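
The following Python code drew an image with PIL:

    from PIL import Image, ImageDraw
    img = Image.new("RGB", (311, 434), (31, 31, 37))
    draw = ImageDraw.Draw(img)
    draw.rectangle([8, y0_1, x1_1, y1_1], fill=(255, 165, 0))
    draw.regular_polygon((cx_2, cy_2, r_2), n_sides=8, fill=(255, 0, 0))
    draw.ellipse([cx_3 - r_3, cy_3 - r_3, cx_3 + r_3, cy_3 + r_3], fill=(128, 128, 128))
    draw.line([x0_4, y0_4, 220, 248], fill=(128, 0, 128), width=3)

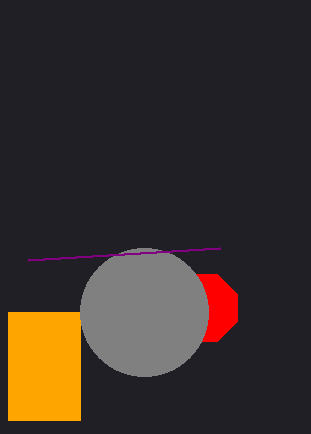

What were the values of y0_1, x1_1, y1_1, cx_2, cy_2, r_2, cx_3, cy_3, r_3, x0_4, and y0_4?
y0_1 = 312, x1_1 = 80, y1_1 = 420, cx_2 = 204, cy_2 = 308, r_2 = 36, cx_3 = 144, cy_3 = 312, r_3 = 64, x0_4 = 28, y0_4 = 260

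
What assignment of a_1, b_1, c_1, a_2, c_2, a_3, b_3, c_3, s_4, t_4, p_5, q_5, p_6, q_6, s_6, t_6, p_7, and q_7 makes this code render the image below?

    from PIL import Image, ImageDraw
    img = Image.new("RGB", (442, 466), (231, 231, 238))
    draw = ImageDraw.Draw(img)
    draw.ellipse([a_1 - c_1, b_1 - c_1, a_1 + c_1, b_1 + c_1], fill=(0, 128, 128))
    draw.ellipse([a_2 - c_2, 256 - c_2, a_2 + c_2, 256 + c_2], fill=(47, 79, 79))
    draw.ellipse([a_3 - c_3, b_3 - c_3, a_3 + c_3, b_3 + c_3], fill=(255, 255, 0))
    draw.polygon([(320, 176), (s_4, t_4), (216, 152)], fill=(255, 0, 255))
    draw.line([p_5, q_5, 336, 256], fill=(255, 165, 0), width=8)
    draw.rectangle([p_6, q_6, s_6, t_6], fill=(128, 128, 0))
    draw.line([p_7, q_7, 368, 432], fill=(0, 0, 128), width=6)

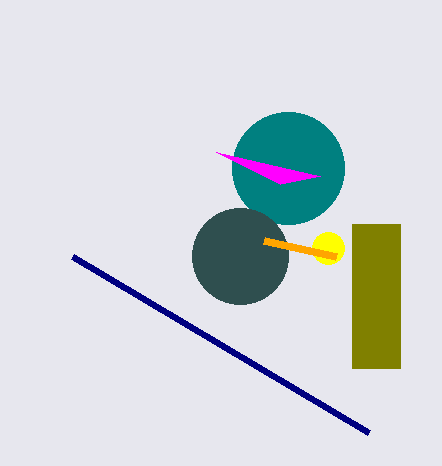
a_1 = 288; b_1 = 168; c_1 = 56; a_2 = 240; c_2 = 48; a_3 = 328; b_3 = 248; c_3 = 16; s_4 = 280; t_4 = 184; p_5 = 264; q_5 = 240; p_6 = 352; q_6 = 224; s_6 = 400; t_6 = 368; p_7 = 72; q_7 = 256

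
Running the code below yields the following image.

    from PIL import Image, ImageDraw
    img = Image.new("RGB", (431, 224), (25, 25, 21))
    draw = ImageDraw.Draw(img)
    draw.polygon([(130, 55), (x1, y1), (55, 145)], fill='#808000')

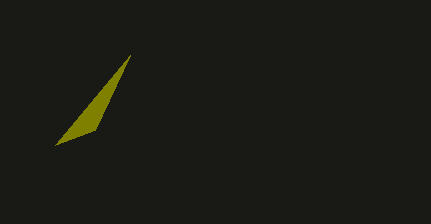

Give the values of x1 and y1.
x1 = 95
y1 = 130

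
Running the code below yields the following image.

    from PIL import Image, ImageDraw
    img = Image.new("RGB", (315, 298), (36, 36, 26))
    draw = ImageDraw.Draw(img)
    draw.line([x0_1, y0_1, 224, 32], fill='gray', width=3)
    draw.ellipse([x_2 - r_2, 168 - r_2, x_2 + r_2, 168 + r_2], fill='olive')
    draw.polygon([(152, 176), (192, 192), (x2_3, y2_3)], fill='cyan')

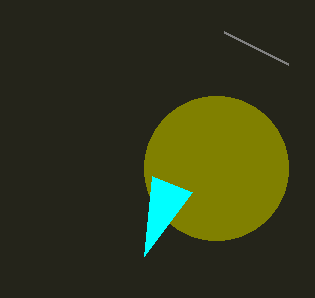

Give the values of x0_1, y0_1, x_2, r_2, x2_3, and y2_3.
x0_1 = 288; y0_1 = 64; x_2 = 216; r_2 = 72; x2_3 = 144; y2_3 = 256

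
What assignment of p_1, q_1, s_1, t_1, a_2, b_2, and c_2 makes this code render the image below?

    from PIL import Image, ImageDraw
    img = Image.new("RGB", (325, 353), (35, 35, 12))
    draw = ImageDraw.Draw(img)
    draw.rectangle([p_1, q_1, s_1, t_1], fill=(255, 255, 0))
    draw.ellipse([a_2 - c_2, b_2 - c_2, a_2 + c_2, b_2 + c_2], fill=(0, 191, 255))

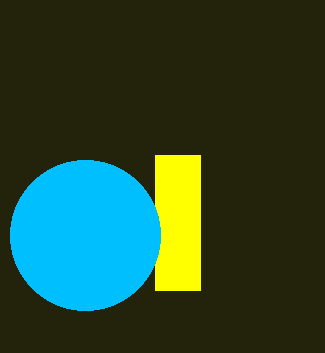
p_1 = 155; q_1 = 155; s_1 = 200; t_1 = 290; a_2 = 85; b_2 = 235; c_2 = 75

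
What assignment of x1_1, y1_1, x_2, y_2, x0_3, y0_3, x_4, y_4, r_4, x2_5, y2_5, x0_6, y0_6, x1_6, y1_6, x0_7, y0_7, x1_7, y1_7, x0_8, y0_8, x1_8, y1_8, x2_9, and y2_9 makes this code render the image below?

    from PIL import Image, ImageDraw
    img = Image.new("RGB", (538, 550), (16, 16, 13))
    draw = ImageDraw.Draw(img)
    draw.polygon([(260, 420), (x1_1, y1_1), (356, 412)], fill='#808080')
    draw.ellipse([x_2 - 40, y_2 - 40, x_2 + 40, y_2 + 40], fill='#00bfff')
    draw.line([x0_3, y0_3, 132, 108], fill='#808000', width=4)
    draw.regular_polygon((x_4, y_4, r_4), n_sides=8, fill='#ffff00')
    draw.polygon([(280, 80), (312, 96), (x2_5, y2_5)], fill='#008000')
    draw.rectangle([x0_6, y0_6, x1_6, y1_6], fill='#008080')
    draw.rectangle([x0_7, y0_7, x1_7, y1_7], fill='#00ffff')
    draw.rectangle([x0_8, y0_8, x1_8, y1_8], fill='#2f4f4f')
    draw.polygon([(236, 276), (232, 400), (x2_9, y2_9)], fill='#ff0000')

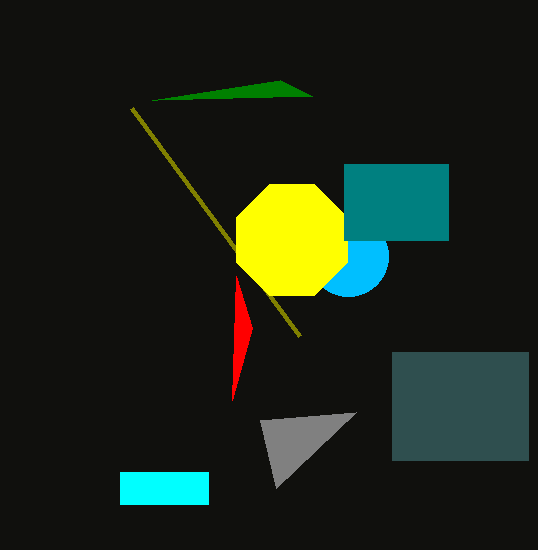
x1_1 = 276
y1_1 = 488
x_2 = 348
y_2 = 256
x0_3 = 300
y0_3 = 336
x_4 = 292
y_4 = 240
r_4 = 60
x2_5 = 152
y2_5 = 100
x0_6 = 344
y0_6 = 164
x1_6 = 448
y1_6 = 240
x0_7 = 120
y0_7 = 472
x1_7 = 208
y1_7 = 504
x0_8 = 392
y0_8 = 352
x1_8 = 528
y1_8 = 460
x2_9 = 252
y2_9 = 328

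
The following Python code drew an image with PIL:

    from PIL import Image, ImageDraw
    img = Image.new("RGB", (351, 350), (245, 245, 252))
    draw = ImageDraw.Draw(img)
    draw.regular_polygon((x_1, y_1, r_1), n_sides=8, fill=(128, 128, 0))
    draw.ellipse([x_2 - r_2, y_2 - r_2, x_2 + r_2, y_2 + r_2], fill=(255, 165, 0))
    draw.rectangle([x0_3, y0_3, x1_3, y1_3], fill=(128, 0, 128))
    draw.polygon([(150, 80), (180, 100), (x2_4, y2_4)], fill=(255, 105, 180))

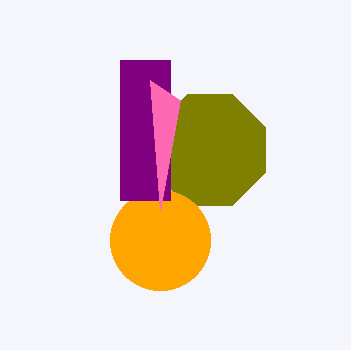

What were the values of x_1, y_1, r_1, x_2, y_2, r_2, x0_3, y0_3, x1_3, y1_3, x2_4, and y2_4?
x_1 = 210; y_1 = 150; r_1 = 60; x_2 = 160; y_2 = 240; r_2 = 50; x0_3 = 120; y0_3 = 60; x1_3 = 170; y1_3 = 200; x2_4 = 160; y2_4 = 210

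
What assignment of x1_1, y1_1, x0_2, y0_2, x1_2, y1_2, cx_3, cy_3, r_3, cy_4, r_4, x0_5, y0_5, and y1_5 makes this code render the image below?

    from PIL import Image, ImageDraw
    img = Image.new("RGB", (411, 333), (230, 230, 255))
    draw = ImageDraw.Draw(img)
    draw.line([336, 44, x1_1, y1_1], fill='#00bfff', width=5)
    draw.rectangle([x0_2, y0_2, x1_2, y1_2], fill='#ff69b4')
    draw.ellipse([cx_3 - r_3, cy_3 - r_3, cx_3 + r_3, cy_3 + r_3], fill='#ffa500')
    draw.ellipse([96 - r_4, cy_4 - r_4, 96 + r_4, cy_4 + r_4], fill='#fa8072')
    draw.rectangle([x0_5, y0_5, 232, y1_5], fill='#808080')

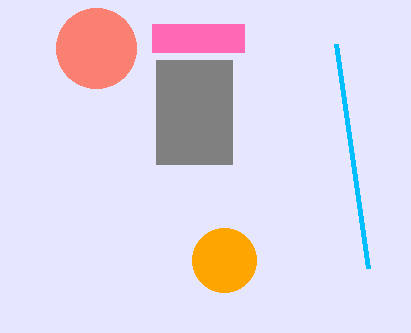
x1_1 = 368, y1_1 = 268, x0_2 = 152, y0_2 = 24, x1_2 = 244, y1_2 = 52, cx_3 = 224, cy_3 = 260, r_3 = 32, cy_4 = 48, r_4 = 40, x0_5 = 156, y0_5 = 60, y1_5 = 164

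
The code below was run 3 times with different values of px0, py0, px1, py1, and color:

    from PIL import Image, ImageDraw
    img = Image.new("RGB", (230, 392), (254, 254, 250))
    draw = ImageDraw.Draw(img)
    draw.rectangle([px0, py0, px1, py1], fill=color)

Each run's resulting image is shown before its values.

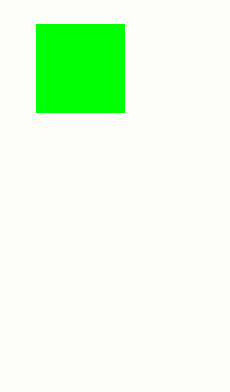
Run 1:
px0 = 36, py0 = 24, px1 = 124, py1 = 112, color = 'lime'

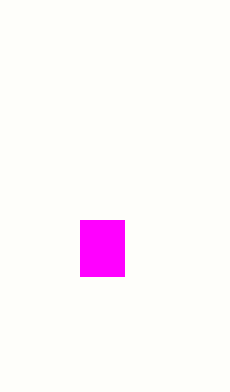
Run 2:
px0 = 80; py0 = 220; px1 = 124; py1 = 276; color = 'magenta'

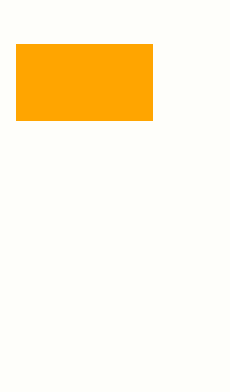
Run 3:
px0 = 16, py0 = 44, px1 = 152, py1 = 120, color = 'orange'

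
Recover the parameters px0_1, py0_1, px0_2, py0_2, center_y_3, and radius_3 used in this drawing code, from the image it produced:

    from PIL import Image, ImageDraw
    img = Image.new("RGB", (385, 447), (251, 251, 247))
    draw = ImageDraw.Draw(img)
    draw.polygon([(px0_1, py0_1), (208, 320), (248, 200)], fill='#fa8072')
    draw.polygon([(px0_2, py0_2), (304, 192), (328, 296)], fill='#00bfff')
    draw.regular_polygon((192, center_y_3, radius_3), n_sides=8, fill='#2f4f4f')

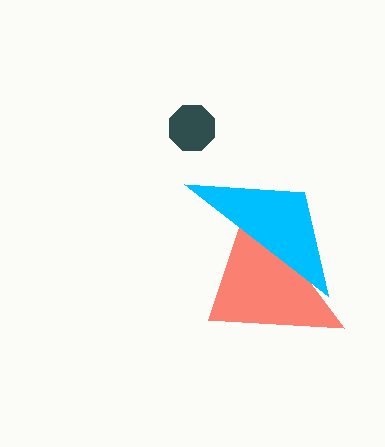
px0_1 = 344
py0_1 = 328
px0_2 = 184
py0_2 = 184
center_y_3 = 128
radius_3 = 24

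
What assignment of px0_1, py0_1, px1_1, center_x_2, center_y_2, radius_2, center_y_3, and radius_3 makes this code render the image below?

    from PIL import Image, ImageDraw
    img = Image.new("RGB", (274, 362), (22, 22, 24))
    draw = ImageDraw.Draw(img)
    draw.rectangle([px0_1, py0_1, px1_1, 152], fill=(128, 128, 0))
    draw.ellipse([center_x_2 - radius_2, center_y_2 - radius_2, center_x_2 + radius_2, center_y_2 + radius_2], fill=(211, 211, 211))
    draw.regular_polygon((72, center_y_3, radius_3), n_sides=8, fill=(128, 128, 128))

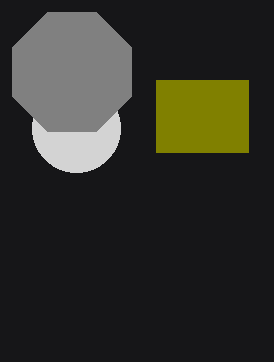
px0_1 = 156, py0_1 = 80, px1_1 = 248, center_x_2 = 76, center_y_2 = 128, radius_2 = 44, center_y_3 = 72, radius_3 = 64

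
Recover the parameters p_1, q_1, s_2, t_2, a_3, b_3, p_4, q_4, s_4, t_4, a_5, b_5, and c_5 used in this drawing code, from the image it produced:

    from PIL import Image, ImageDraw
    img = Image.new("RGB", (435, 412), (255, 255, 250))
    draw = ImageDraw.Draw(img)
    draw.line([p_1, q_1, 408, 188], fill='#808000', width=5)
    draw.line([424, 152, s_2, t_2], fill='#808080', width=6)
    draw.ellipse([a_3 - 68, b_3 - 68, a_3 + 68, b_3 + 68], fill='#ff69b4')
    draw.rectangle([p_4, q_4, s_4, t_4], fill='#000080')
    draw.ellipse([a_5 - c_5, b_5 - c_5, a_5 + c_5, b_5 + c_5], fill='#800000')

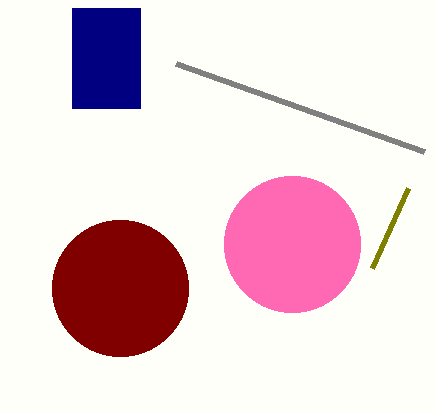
p_1 = 372
q_1 = 268
s_2 = 176
t_2 = 64
a_3 = 292
b_3 = 244
p_4 = 72
q_4 = 8
s_4 = 140
t_4 = 108
a_5 = 120
b_5 = 288
c_5 = 68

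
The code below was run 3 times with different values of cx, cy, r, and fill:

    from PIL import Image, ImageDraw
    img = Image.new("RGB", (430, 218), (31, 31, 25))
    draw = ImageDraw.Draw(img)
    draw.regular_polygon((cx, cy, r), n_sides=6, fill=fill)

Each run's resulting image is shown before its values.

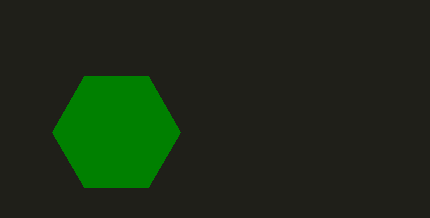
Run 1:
cx = 116
cy = 132
r = 64
fill = 'green'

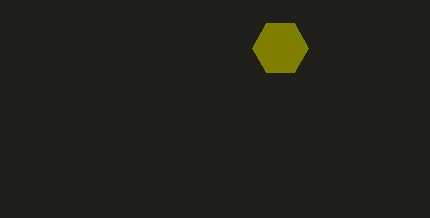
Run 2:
cx = 280; cy = 48; r = 28; fill = 'olive'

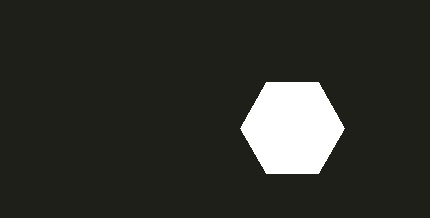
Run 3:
cx = 292
cy = 128
r = 52
fill = 'white'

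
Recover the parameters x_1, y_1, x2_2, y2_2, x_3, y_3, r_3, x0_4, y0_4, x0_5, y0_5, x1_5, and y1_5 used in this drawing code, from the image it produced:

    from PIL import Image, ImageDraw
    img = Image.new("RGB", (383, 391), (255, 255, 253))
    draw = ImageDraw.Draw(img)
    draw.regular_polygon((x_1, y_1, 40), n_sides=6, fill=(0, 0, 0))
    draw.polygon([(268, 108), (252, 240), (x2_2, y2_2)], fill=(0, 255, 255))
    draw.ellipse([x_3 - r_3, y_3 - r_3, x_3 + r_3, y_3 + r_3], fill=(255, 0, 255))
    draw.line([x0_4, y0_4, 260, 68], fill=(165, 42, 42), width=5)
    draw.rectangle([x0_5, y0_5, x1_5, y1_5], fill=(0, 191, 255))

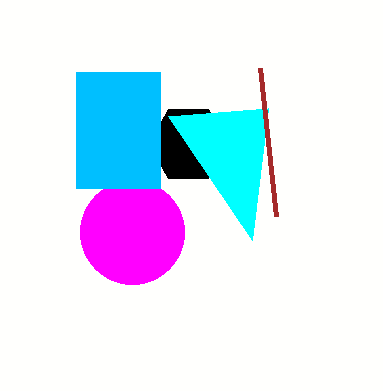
x_1 = 188; y_1 = 144; x2_2 = 168; y2_2 = 116; x_3 = 132; y_3 = 232; r_3 = 52; x0_4 = 276; y0_4 = 216; x0_5 = 76; y0_5 = 72; x1_5 = 160; y1_5 = 188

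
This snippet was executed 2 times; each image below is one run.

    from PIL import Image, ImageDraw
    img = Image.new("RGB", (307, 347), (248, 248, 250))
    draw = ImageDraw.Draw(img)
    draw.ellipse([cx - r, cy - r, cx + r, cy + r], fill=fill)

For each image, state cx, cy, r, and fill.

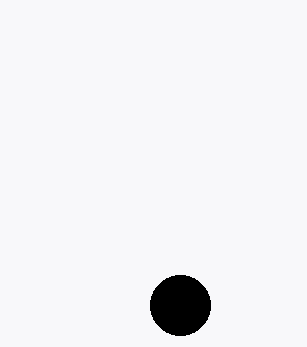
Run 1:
cx = 180, cy = 305, r = 30, fill = 'black'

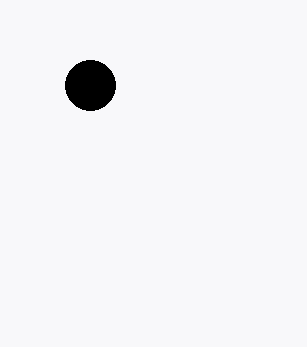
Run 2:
cx = 90, cy = 85, r = 25, fill = 'black'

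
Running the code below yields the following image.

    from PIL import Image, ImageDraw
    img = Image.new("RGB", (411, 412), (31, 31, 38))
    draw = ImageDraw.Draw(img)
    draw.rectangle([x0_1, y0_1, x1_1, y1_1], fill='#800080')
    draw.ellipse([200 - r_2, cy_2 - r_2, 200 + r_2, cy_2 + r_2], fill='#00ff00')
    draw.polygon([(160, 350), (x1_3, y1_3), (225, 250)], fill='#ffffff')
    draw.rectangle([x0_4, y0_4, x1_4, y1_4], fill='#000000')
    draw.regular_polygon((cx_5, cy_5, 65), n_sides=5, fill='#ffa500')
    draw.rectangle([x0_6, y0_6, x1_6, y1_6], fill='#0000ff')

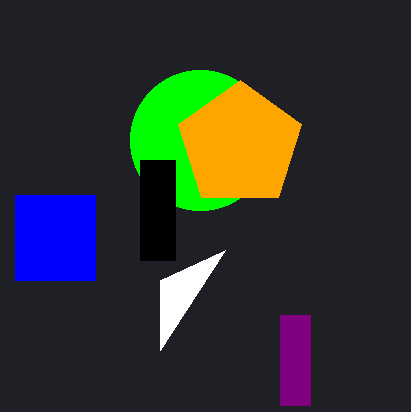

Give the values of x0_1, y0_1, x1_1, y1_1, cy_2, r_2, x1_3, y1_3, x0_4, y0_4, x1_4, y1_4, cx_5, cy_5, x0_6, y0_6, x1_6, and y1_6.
x0_1 = 280; y0_1 = 315; x1_1 = 310; y1_1 = 405; cy_2 = 140; r_2 = 70; x1_3 = 160; y1_3 = 280; x0_4 = 140; y0_4 = 160; x1_4 = 175; y1_4 = 260; cx_5 = 240; cy_5 = 145; x0_6 = 15; y0_6 = 195; x1_6 = 95; y1_6 = 280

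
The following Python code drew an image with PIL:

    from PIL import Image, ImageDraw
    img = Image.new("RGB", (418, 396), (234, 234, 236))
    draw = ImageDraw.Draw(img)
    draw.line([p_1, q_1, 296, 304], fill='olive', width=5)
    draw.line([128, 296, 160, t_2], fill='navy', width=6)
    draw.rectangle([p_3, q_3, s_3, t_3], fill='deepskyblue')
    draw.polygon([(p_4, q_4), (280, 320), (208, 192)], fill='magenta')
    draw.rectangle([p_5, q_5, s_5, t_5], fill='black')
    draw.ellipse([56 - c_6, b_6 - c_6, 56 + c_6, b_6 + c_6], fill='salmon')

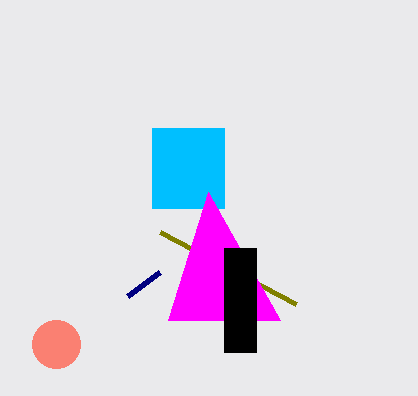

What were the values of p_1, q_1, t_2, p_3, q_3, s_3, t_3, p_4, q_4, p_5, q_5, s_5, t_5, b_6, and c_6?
p_1 = 160; q_1 = 232; t_2 = 272; p_3 = 152; q_3 = 128; s_3 = 224; t_3 = 208; p_4 = 168; q_4 = 320; p_5 = 224; q_5 = 248; s_5 = 256; t_5 = 352; b_6 = 344; c_6 = 24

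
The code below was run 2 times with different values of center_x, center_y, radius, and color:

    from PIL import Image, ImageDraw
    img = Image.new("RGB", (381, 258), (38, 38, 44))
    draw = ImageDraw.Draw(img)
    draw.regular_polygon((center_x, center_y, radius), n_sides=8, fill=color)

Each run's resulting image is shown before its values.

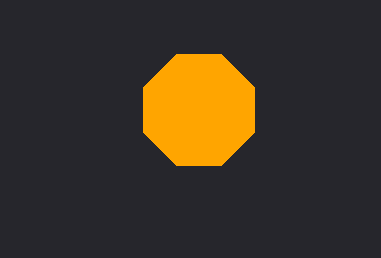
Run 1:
center_x = 199
center_y = 110
radius = 60
color = 'orange'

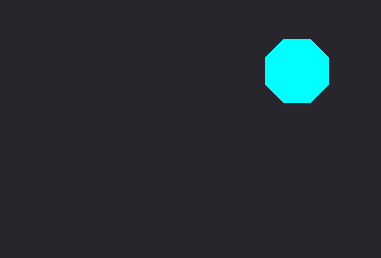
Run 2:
center_x = 297; center_y = 71; radius = 34; color = 'cyan'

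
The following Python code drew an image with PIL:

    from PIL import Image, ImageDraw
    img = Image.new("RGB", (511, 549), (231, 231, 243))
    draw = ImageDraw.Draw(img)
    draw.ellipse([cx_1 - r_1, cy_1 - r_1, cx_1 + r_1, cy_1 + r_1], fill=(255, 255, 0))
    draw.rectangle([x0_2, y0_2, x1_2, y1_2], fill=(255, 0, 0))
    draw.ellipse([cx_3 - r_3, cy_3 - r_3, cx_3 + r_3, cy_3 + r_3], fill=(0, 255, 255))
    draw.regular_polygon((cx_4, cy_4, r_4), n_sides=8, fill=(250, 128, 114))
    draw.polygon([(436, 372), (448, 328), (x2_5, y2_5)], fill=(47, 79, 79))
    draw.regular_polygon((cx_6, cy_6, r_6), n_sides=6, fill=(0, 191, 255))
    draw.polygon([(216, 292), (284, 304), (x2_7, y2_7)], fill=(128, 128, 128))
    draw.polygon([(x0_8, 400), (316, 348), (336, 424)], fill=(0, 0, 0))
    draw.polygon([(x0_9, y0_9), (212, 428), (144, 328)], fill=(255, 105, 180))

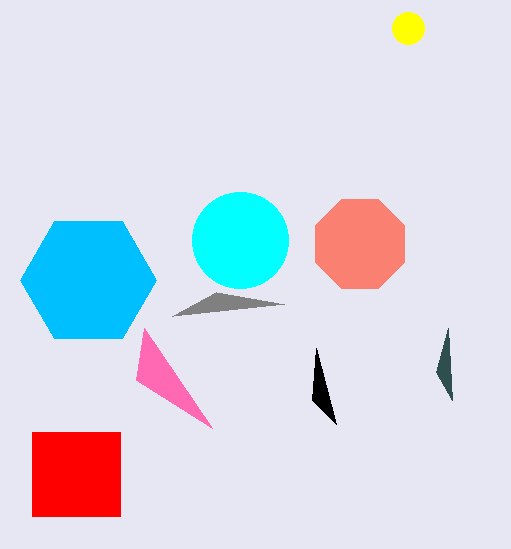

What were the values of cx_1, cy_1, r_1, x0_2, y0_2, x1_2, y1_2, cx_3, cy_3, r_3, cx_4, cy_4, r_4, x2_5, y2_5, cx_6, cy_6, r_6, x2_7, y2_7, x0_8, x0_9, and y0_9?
cx_1 = 408
cy_1 = 28
r_1 = 16
x0_2 = 32
y0_2 = 432
x1_2 = 120
y1_2 = 516
cx_3 = 240
cy_3 = 240
r_3 = 48
cx_4 = 360
cy_4 = 244
r_4 = 48
x2_5 = 452
y2_5 = 400
cx_6 = 88
cy_6 = 280
r_6 = 68
x2_7 = 172
y2_7 = 316
x0_8 = 312
x0_9 = 136
y0_9 = 380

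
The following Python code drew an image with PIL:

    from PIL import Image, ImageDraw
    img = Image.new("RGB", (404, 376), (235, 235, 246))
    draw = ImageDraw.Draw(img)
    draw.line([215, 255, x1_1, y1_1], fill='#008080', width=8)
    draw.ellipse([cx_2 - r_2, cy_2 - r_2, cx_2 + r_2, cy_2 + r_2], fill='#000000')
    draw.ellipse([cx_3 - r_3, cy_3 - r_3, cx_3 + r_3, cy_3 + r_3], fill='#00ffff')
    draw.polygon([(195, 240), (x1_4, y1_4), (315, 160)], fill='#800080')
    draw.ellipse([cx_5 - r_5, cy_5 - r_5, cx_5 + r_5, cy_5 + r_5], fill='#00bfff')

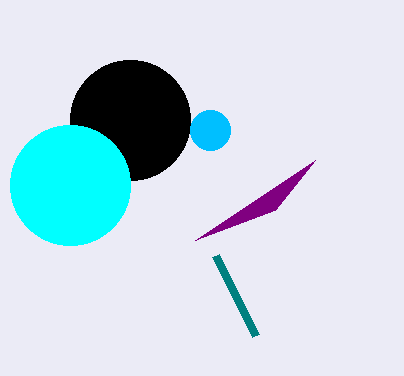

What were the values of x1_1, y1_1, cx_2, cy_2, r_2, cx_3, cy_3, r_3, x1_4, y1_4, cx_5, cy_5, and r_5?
x1_1 = 255
y1_1 = 335
cx_2 = 130
cy_2 = 120
r_2 = 60
cx_3 = 70
cy_3 = 185
r_3 = 60
x1_4 = 275
y1_4 = 210
cx_5 = 210
cy_5 = 130
r_5 = 20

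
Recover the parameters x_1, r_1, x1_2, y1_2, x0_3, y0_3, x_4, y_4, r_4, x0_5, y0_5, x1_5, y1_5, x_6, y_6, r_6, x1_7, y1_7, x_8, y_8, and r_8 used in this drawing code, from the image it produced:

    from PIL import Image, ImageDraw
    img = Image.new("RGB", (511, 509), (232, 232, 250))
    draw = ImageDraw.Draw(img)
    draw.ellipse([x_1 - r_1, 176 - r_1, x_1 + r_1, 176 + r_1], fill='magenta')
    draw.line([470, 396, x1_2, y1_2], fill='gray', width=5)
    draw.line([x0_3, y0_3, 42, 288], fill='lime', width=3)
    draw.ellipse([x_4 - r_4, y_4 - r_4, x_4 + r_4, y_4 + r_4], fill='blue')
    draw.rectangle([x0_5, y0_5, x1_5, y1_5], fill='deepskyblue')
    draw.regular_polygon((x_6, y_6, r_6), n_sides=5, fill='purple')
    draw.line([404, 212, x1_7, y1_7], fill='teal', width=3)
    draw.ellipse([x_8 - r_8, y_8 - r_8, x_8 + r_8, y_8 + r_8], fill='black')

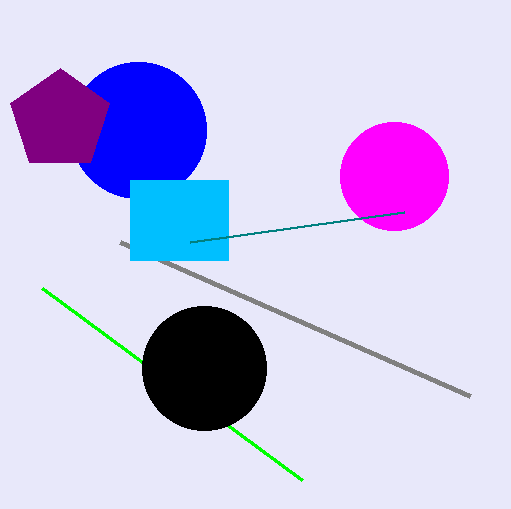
x_1 = 394; r_1 = 54; x1_2 = 120; y1_2 = 242; x0_3 = 302; y0_3 = 480; x_4 = 138; y_4 = 130; r_4 = 68; x0_5 = 130; y0_5 = 180; x1_5 = 228; y1_5 = 260; x_6 = 60; y_6 = 120; r_6 = 52; x1_7 = 190; y1_7 = 242; x_8 = 204; y_8 = 368; r_8 = 62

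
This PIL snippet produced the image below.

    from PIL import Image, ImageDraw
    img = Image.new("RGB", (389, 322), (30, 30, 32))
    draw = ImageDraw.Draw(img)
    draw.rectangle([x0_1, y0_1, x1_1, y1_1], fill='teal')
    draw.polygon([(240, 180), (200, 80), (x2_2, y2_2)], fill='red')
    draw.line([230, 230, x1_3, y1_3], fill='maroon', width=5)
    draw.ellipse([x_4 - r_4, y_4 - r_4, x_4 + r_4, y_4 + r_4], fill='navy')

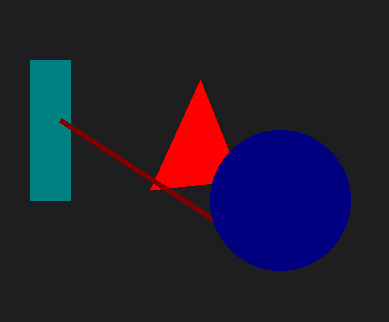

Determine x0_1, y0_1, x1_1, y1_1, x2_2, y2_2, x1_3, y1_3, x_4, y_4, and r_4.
x0_1 = 30
y0_1 = 60
x1_1 = 70
y1_1 = 200
x2_2 = 150
y2_2 = 190
x1_3 = 60
y1_3 = 120
x_4 = 280
y_4 = 200
r_4 = 70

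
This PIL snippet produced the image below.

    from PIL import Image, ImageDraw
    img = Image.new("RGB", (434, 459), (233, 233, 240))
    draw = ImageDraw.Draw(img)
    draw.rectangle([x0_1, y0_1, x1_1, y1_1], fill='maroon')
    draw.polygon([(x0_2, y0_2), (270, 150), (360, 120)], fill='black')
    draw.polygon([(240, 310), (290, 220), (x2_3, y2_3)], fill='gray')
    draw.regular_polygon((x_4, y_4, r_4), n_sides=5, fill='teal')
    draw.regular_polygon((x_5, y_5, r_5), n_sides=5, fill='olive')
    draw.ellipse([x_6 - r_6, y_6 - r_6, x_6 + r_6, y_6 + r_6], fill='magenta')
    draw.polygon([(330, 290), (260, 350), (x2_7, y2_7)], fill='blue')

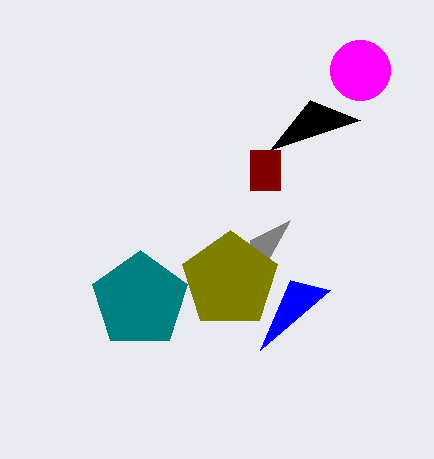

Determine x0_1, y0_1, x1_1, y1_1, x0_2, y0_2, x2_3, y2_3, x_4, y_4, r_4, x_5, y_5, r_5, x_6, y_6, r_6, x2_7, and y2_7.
x0_1 = 250
y0_1 = 150
x1_1 = 280
y1_1 = 190
x0_2 = 310
y0_2 = 100
x2_3 = 250
y2_3 = 240
x_4 = 140
y_4 = 300
r_4 = 50
x_5 = 230
y_5 = 280
r_5 = 50
x_6 = 360
y_6 = 70
r_6 = 30
x2_7 = 290
y2_7 = 280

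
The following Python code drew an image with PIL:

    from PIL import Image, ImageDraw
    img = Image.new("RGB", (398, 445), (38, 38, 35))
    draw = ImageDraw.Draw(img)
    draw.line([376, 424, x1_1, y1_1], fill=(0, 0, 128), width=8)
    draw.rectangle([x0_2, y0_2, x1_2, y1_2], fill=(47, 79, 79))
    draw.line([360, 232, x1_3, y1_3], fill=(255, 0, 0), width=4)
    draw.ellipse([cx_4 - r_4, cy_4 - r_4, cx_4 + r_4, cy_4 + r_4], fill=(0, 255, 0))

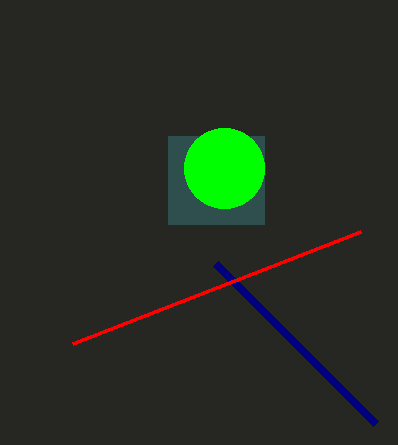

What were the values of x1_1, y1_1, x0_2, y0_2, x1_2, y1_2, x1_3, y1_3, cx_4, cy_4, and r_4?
x1_1 = 216, y1_1 = 264, x0_2 = 168, y0_2 = 136, x1_2 = 264, y1_2 = 224, x1_3 = 72, y1_3 = 344, cx_4 = 224, cy_4 = 168, r_4 = 40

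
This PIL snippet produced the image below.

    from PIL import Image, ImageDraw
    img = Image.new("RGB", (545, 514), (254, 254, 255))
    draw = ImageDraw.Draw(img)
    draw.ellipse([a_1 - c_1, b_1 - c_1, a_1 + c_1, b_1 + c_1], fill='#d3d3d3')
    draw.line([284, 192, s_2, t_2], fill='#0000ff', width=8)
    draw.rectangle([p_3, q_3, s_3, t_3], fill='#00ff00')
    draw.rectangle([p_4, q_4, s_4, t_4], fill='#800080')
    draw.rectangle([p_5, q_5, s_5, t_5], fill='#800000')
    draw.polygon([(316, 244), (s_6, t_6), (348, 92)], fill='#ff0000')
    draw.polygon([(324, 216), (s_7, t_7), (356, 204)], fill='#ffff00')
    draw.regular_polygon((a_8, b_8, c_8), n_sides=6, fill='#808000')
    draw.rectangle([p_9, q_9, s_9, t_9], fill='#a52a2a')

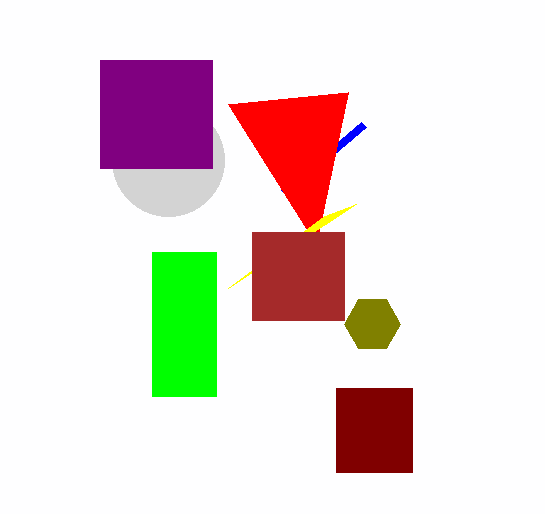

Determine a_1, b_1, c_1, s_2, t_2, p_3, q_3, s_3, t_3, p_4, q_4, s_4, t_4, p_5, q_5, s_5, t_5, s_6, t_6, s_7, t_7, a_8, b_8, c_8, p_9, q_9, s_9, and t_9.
a_1 = 168, b_1 = 160, c_1 = 56, s_2 = 364, t_2 = 124, p_3 = 152, q_3 = 252, s_3 = 216, t_3 = 396, p_4 = 100, q_4 = 60, s_4 = 212, t_4 = 168, p_5 = 336, q_5 = 388, s_5 = 412, t_5 = 472, s_6 = 228, t_6 = 104, s_7 = 228, t_7 = 288, a_8 = 372, b_8 = 324, c_8 = 28, p_9 = 252, q_9 = 232, s_9 = 344, t_9 = 320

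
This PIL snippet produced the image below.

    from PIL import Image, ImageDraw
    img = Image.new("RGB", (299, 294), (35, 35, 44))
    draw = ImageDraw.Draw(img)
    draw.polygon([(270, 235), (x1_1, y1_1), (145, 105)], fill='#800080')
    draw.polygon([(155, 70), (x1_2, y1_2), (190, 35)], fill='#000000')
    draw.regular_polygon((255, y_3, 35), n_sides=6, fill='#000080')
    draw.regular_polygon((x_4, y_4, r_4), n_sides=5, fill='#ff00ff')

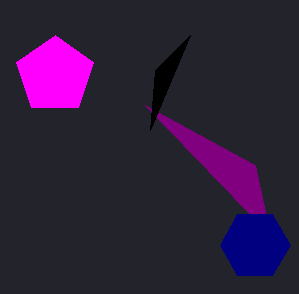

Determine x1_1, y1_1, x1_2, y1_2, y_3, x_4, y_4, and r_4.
x1_1 = 255, y1_1 = 165, x1_2 = 150, y1_2 = 130, y_3 = 245, x_4 = 55, y_4 = 75, r_4 = 40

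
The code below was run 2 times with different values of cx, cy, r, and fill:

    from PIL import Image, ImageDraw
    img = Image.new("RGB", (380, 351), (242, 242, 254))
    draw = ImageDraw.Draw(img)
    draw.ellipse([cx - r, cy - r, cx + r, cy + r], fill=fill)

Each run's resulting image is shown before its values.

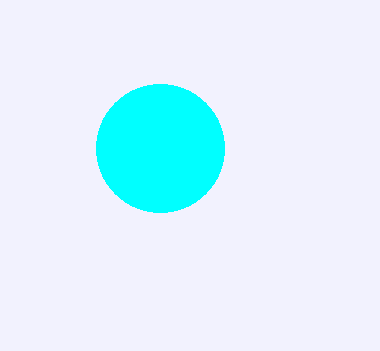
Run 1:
cx = 160
cy = 148
r = 64
fill = 'cyan'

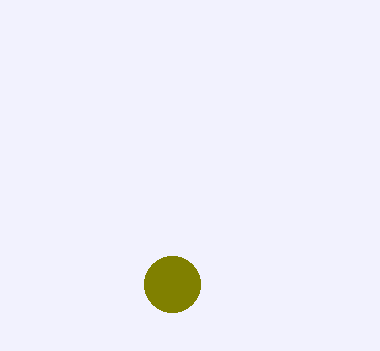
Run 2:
cx = 172; cy = 284; r = 28; fill = 'olive'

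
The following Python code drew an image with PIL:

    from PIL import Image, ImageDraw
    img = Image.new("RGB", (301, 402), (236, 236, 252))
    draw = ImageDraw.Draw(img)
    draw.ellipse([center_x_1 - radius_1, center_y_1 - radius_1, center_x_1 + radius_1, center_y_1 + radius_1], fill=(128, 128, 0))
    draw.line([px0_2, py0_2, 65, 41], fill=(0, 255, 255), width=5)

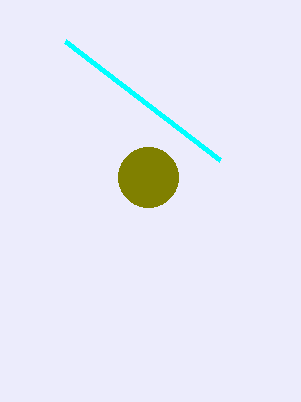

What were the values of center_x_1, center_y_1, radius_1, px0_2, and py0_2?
center_x_1 = 148, center_y_1 = 177, radius_1 = 30, px0_2 = 220, py0_2 = 160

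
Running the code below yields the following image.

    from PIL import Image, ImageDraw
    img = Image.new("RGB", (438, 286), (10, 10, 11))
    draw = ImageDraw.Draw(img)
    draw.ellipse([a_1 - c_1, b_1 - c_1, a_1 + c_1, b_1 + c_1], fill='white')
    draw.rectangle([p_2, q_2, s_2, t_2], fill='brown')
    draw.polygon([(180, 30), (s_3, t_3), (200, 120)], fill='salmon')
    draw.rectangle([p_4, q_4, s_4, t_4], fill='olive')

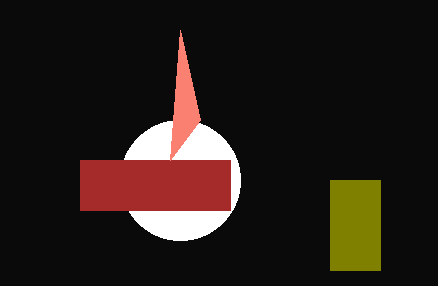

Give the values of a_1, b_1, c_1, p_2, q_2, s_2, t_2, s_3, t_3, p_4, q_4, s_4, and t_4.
a_1 = 180, b_1 = 180, c_1 = 60, p_2 = 80, q_2 = 160, s_2 = 230, t_2 = 210, s_3 = 170, t_3 = 160, p_4 = 330, q_4 = 180, s_4 = 380, t_4 = 270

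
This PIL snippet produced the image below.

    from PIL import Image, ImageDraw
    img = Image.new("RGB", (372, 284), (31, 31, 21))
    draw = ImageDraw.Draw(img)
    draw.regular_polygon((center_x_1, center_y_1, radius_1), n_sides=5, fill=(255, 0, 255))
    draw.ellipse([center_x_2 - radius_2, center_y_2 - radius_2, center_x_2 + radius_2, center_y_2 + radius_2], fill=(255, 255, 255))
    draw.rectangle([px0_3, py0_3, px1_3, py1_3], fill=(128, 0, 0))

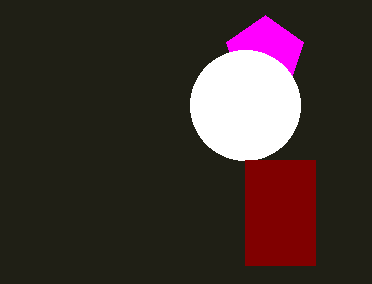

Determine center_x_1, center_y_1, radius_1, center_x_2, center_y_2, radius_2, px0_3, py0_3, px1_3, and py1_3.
center_x_1 = 265, center_y_1 = 55, radius_1 = 40, center_x_2 = 245, center_y_2 = 105, radius_2 = 55, px0_3 = 245, py0_3 = 160, px1_3 = 315, py1_3 = 265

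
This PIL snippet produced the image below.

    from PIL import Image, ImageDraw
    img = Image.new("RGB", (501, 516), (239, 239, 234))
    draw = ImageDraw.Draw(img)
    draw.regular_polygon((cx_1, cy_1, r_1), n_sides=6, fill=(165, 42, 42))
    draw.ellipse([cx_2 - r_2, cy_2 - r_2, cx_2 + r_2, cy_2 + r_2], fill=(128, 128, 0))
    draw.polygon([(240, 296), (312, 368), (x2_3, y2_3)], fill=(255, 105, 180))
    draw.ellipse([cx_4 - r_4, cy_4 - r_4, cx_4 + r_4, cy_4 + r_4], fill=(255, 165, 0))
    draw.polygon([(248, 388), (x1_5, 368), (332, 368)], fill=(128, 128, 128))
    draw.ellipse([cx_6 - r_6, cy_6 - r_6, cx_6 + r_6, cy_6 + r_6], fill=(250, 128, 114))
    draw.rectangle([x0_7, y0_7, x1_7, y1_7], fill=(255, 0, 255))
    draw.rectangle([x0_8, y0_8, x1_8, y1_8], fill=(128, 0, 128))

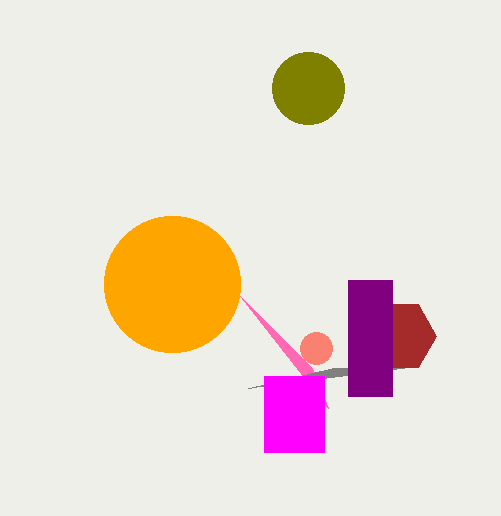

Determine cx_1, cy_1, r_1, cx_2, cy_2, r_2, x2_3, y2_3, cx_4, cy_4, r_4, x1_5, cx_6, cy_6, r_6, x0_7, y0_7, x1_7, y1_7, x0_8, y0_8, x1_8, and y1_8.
cx_1 = 400
cy_1 = 336
r_1 = 36
cx_2 = 308
cy_2 = 88
r_2 = 36
x2_3 = 328
y2_3 = 408
cx_4 = 172
cy_4 = 284
r_4 = 68
x1_5 = 404
cx_6 = 316
cy_6 = 348
r_6 = 16
x0_7 = 264
y0_7 = 376
x1_7 = 324
y1_7 = 452
x0_8 = 348
y0_8 = 280
x1_8 = 392
y1_8 = 396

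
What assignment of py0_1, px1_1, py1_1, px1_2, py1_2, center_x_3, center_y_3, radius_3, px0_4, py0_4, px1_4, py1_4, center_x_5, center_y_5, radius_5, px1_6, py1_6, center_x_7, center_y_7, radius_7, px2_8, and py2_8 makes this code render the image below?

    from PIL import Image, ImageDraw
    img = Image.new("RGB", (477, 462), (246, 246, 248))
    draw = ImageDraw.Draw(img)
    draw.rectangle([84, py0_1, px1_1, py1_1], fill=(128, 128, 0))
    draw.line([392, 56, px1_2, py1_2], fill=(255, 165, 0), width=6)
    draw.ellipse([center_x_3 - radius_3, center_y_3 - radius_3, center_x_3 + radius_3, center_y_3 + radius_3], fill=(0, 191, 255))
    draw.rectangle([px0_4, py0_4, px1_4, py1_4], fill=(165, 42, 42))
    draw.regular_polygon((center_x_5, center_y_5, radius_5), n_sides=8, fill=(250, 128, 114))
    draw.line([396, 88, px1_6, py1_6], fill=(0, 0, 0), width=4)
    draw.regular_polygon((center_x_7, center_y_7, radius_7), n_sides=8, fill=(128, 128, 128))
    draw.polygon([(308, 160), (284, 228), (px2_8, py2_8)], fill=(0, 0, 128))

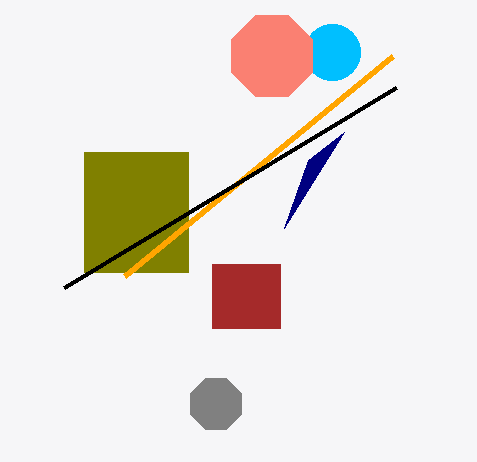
py0_1 = 152
px1_1 = 188
py1_1 = 272
px1_2 = 124
py1_2 = 276
center_x_3 = 332
center_y_3 = 52
radius_3 = 28
px0_4 = 212
py0_4 = 264
px1_4 = 280
py1_4 = 328
center_x_5 = 272
center_y_5 = 56
radius_5 = 44
px1_6 = 64
py1_6 = 288
center_x_7 = 216
center_y_7 = 404
radius_7 = 28
px2_8 = 344
py2_8 = 132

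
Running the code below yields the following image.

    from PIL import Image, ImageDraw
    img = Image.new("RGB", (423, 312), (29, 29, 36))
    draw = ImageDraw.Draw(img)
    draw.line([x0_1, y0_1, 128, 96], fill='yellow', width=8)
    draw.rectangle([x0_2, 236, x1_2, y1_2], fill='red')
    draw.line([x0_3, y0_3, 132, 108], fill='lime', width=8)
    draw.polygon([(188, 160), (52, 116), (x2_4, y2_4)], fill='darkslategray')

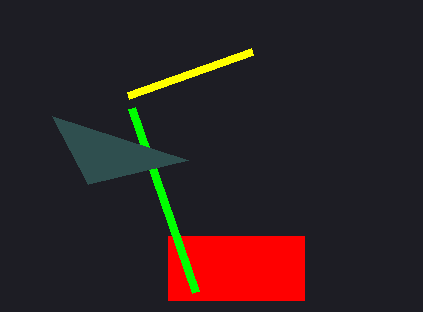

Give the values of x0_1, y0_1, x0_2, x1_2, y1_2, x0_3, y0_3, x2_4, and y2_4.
x0_1 = 252, y0_1 = 52, x0_2 = 168, x1_2 = 304, y1_2 = 300, x0_3 = 196, y0_3 = 292, x2_4 = 88, y2_4 = 184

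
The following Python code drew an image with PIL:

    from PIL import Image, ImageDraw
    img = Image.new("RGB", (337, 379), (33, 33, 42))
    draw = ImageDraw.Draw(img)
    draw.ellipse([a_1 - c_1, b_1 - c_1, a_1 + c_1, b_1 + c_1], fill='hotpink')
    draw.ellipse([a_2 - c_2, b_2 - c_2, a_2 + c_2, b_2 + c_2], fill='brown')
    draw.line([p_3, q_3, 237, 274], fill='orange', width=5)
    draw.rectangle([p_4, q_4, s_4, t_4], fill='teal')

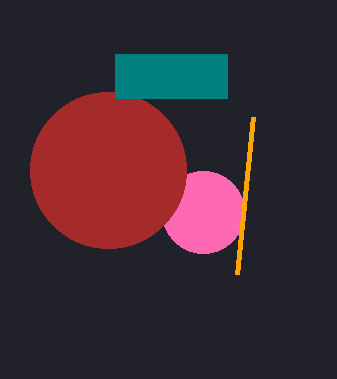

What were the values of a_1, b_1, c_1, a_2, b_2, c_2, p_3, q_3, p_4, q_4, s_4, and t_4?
a_1 = 203
b_1 = 212
c_1 = 41
a_2 = 108
b_2 = 170
c_2 = 78
p_3 = 253
q_3 = 117
p_4 = 115
q_4 = 54
s_4 = 227
t_4 = 98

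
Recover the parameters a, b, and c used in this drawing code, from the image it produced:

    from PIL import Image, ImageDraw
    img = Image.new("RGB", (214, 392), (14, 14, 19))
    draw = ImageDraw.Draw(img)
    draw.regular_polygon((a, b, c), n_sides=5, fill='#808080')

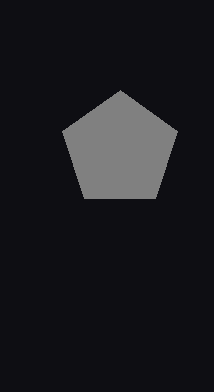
a = 120; b = 150; c = 60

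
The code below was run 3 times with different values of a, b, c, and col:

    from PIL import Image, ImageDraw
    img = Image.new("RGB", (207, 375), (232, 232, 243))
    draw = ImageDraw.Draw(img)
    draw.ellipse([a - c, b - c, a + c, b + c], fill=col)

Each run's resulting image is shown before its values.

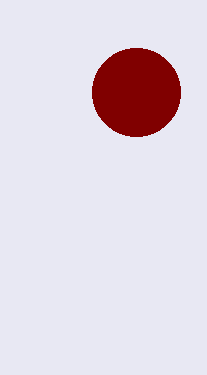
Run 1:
a = 136, b = 92, c = 44, col = 'maroon'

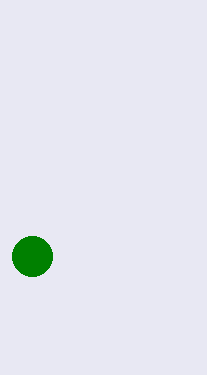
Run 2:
a = 32
b = 256
c = 20
col = 'green'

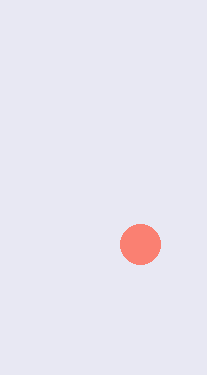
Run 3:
a = 140
b = 244
c = 20
col = 'salmon'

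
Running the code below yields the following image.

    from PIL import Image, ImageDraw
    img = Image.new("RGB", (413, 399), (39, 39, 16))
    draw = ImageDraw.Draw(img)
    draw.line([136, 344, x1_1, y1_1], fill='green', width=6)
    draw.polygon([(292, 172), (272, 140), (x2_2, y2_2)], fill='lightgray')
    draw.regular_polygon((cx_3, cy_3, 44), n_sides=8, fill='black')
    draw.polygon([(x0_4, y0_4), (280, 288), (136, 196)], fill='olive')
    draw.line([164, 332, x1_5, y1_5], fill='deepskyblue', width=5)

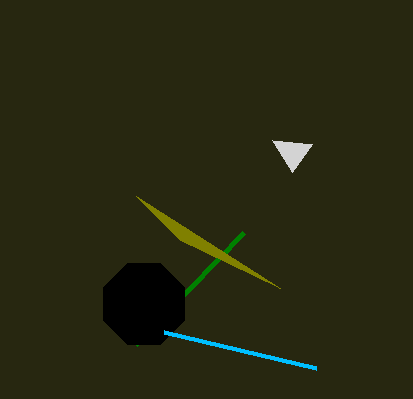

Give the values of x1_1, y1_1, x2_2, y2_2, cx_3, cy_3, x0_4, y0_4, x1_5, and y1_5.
x1_1 = 244, y1_1 = 232, x2_2 = 312, y2_2 = 144, cx_3 = 144, cy_3 = 304, x0_4 = 180, y0_4 = 240, x1_5 = 316, y1_5 = 368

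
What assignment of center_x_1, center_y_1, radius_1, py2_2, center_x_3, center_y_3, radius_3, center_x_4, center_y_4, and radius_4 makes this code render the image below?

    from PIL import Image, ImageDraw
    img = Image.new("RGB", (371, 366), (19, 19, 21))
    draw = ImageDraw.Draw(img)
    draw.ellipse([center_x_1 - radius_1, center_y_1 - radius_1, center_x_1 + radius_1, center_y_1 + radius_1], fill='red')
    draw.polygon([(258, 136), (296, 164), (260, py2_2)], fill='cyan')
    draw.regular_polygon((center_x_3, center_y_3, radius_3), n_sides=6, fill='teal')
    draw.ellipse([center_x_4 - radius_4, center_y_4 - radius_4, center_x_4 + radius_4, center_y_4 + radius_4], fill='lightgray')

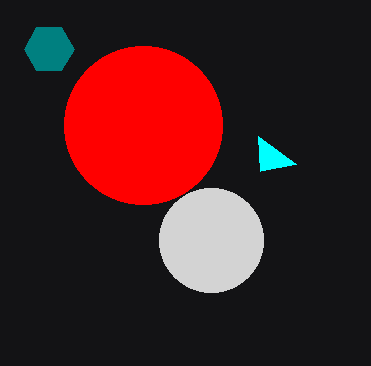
center_x_1 = 143
center_y_1 = 125
radius_1 = 79
py2_2 = 171
center_x_3 = 49
center_y_3 = 49
radius_3 = 25
center_x_4 = 211
center_y_4 = 240
radius_4 = 52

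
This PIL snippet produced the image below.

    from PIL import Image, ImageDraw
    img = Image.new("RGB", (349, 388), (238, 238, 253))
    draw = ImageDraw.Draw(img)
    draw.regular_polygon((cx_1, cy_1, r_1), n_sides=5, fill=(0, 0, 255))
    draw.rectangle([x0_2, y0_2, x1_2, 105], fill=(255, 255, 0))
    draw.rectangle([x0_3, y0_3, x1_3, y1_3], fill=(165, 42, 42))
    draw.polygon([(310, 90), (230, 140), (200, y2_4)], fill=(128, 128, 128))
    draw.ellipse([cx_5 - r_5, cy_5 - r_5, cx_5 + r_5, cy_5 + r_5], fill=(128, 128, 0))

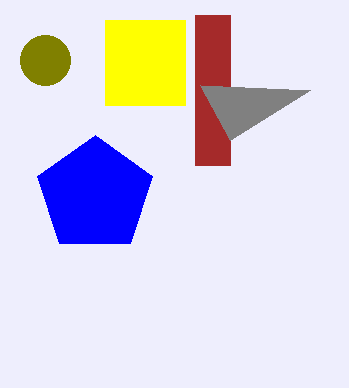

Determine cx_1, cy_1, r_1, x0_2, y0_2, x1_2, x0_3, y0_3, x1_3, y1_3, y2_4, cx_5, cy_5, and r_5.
cx_1 = 95, cy_1 = 195, r_1 = 60, x0_2 = 105, y0_2 = 20, x1_2 = 185, x0_3 = 195, y0_3 = 15, x1_3 = 230, y1_3 = 165, y2_4 = 85, cx_5 = 45, cy_5 = 60, r_5 = 25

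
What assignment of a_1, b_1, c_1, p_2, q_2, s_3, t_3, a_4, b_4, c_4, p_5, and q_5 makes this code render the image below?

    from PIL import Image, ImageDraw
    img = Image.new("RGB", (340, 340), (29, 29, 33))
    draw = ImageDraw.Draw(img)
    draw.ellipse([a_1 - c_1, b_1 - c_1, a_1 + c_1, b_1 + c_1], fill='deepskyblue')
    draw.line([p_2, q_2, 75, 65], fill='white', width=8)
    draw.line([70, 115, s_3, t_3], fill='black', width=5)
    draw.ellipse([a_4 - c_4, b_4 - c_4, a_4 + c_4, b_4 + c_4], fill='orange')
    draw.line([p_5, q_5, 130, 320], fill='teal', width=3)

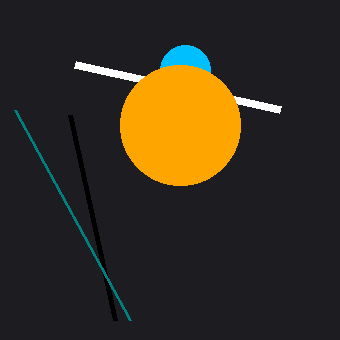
a_1 = 185; b_1 = 70; c_1 = 25; p_2 = 280; q_2 = 110; s_3 = 115; t_3 = 320; a_4 = 180; b_4 = 125; c_4 = 60; p_5 = 15; q_5 = 110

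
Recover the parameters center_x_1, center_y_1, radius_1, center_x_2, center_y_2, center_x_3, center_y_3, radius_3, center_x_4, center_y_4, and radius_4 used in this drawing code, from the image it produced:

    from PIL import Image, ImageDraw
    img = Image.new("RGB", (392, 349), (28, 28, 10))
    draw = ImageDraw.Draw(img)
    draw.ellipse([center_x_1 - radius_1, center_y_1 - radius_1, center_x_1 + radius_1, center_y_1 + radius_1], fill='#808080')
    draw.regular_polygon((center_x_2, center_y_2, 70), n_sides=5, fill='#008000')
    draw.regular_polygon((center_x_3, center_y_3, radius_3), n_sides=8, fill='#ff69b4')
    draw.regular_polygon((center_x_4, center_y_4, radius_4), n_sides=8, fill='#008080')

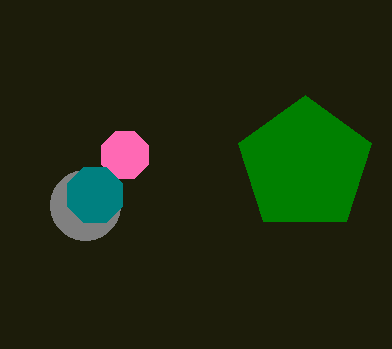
center_x_1 = 85, center_y_1 = 205, radius_1 = 35, center_x_2 = 305, center_y_2 = 165, center_x_3 = 125, center_y_3 = 155, radius_3 = 25, center_x_4 = 95, center_y_4 = 195, radius_4 = 30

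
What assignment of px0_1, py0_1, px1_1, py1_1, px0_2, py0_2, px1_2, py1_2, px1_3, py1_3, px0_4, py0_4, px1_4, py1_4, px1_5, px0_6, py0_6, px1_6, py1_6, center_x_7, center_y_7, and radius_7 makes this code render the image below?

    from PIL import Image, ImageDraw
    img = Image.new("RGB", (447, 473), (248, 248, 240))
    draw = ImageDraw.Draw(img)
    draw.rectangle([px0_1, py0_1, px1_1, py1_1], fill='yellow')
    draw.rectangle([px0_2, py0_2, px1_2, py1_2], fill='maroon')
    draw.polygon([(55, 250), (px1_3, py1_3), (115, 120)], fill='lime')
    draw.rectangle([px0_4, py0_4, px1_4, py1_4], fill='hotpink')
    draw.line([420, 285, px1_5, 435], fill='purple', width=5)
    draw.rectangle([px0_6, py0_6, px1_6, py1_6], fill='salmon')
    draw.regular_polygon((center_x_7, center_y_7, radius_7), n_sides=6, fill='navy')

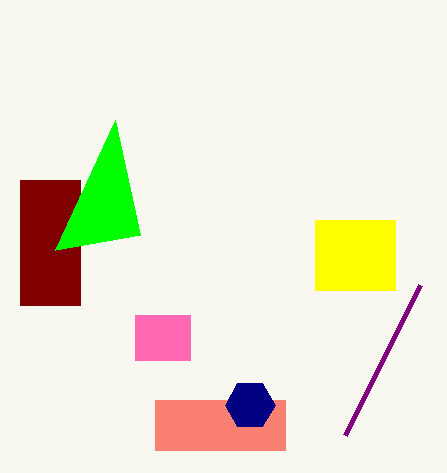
px0_1 = 315
py0_1 = 220
px1_1 = 395
py1_1 = 290
px0_2 = 20
py0_2 = 180
px1_2 = 80
py1_2 = 305
px1_3 = 140
py1_3 = 235
px0_4 = 135
py0_4 = 315
px1_4 = 190
py1_4 = 360
px1_5 = 345
px0_6 = 155
py0_6 = 400
px1_6 = 285
py1_6 = 450
center_x_7 = 250
center_y_7 = 405
radius_7 = 25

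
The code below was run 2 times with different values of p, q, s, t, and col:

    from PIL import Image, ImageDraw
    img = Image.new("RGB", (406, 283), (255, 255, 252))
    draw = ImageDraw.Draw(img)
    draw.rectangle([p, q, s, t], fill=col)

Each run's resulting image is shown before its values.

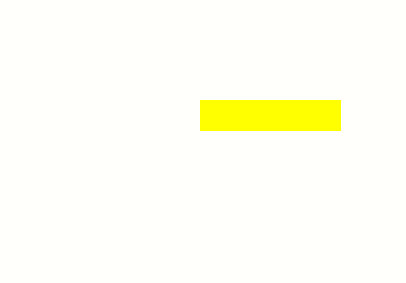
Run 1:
p = 200; q = 100; s = 340; t = 130; col = 'yellow'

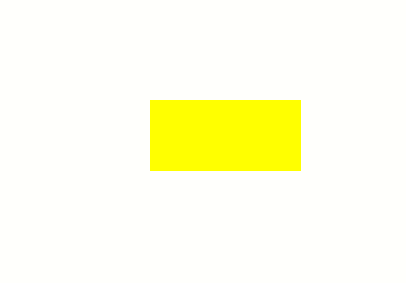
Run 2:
p = 150, q = 100, s = 300, t = 170, col = 'yellow'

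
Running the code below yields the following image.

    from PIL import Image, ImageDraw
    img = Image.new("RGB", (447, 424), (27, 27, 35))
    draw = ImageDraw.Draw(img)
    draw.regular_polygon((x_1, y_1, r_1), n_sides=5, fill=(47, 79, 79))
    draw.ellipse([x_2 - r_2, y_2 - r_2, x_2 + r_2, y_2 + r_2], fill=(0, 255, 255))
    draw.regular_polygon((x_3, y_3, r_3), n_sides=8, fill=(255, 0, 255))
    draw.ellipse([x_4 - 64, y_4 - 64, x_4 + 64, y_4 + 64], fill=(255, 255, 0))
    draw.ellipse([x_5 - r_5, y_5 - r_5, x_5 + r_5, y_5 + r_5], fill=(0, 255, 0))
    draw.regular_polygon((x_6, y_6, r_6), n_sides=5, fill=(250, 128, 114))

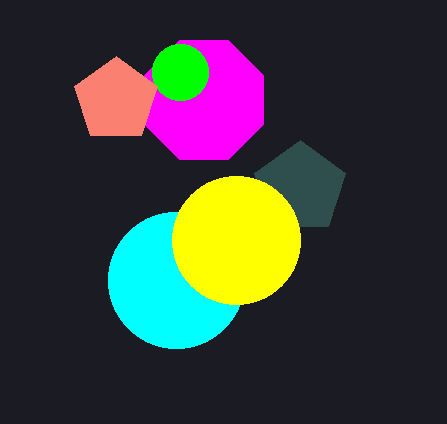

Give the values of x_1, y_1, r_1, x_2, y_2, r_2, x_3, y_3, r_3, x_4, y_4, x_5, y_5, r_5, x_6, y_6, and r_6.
x_1 = 300
y_1 = 188
r_1 = 48
x_2 = 176
y_2 = 280
r_2 = 68
x_3 = 204
y_3 = 100
r_3 = 64
x_4 = 236
y_4 = 240
x_5 = 180
y_5 = 72
r_5 = 28
x_6 = 116
y_6 = 100
r_6 = 44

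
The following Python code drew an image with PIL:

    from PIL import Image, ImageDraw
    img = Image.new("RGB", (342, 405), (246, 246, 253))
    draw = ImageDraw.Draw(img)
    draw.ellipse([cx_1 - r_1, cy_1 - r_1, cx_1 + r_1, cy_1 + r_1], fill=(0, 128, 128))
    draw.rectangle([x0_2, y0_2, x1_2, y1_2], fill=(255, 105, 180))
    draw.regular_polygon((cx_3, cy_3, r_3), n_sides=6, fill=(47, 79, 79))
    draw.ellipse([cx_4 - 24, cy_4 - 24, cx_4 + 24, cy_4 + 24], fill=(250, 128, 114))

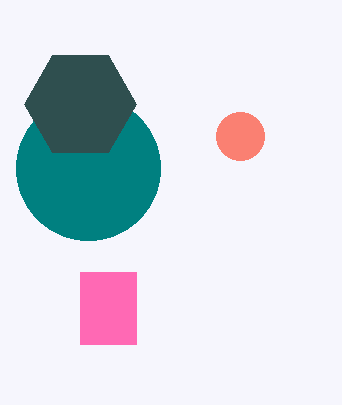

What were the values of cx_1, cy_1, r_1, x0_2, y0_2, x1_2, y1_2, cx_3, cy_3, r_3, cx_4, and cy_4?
cx_1 = 88
cy_1 = 168
r_1 = 72
x0_2 = 80
y0_2 = 272
x1_2 = 136
y1_2 = 344
cx_3 = 80
cy_3 = 104
r_3 = 56
cx_4 = 240
cy_4 = 136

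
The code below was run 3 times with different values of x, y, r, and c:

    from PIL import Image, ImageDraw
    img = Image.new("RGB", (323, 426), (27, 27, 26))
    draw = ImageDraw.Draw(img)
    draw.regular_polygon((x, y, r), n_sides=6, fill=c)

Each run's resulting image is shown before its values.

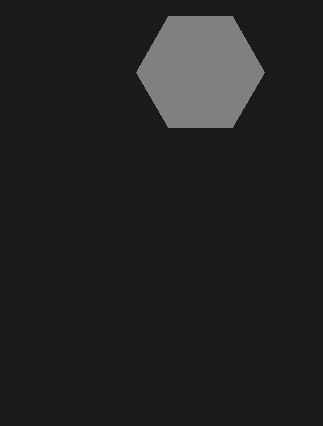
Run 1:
x = 200; y = 72; r = 64; c = 'gray'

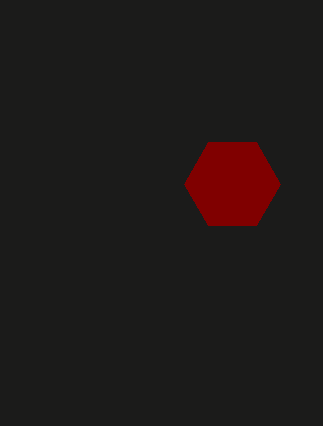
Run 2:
x = 232; y = 184; r = 48; c = 'maroon'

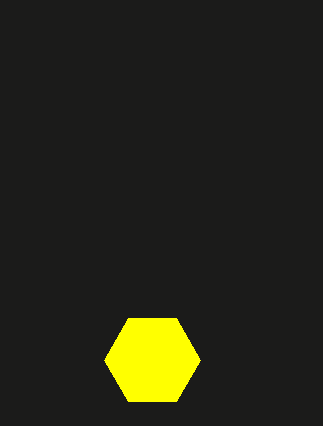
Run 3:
x = 152; y = 360; r = 48; c = 'yellow'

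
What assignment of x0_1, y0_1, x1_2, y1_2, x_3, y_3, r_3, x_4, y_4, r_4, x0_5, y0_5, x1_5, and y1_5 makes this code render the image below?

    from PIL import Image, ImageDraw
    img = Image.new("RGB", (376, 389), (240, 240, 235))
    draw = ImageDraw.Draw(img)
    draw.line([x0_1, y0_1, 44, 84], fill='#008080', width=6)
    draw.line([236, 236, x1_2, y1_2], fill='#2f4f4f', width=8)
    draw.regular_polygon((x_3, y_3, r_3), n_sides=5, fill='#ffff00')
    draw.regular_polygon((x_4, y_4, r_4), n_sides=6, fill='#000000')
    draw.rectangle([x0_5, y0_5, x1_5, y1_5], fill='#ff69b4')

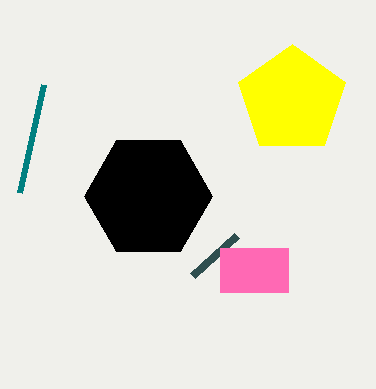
x0_1 = 20; y0_1 = 192; x1_2 = 192; y1_2 = 276; x_3 = 292; y_3 = 100; r_3 = 56; x_4 = 148; y_4 = 196; r_4 = 64; x0_5 = 220; y0_5 = 248; x1_5 = 288; y1_5 = 292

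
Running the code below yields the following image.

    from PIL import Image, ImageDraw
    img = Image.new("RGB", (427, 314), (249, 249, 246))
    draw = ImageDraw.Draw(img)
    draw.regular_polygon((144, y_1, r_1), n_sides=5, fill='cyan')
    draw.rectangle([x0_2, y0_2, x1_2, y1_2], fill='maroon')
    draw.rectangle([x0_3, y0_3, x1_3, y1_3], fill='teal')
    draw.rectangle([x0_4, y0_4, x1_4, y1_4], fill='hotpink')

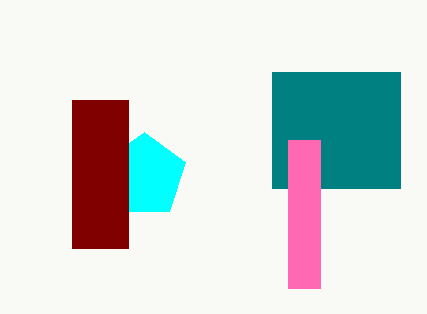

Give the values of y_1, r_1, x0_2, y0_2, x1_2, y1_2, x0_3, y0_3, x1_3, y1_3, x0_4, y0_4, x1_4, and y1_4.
y_1 = 176
r_1 = 44
x0_2 = 72
y0_2 = 100
x1_2 = 128
y1_2 = 248
x0_3 = 272
y0_3 = 72
x1_3 = 400
y1_3 = 188
x0_4 = 288
y0_4 = 140
x1_4 = 320
y1_4 = 288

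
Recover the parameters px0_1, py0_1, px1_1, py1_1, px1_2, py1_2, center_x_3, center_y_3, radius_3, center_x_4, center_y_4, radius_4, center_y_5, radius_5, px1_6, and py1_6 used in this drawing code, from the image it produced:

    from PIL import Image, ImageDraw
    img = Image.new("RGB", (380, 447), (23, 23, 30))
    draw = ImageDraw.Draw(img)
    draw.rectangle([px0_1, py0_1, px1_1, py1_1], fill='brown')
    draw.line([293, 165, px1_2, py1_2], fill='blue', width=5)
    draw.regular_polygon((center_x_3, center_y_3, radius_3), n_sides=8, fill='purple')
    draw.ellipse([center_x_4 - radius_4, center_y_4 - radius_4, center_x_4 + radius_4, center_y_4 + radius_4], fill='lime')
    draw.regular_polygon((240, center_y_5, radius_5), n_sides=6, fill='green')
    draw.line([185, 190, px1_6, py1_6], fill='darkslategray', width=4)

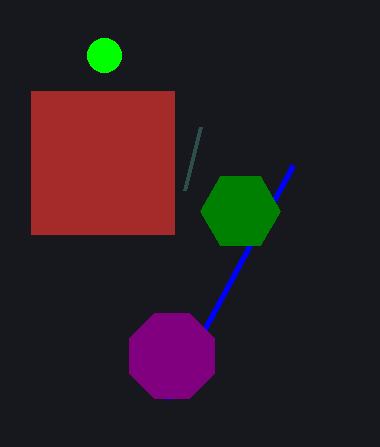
px0_1 = 31
py0_1 = 91
px1_1 = 174
py1_1 = 234
px1_2 = 167
py1_2 = 399
center_x_3 = 172
center_y_3 = 356
radius_3 = 46
center_x_4 = 104
center_y_4 = 55
radius_4 = 17
center_y_5 = 211
radius_5 = 40
px1_6 = 201
py1_6 = 127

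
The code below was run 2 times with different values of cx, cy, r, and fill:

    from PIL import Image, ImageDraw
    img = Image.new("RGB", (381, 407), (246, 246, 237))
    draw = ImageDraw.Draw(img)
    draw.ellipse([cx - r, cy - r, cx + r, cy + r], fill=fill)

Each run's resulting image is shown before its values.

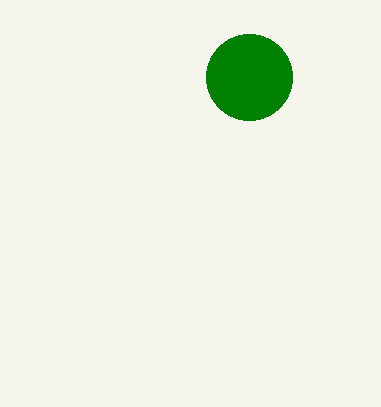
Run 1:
cx = 249, cy = 77, r = 43, fill = 'green'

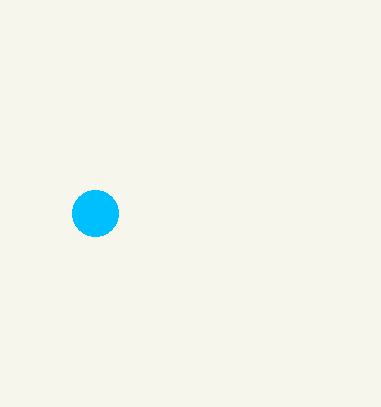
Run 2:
cx = 95
cy = 213
r = 23
fill = 'deepskyblue'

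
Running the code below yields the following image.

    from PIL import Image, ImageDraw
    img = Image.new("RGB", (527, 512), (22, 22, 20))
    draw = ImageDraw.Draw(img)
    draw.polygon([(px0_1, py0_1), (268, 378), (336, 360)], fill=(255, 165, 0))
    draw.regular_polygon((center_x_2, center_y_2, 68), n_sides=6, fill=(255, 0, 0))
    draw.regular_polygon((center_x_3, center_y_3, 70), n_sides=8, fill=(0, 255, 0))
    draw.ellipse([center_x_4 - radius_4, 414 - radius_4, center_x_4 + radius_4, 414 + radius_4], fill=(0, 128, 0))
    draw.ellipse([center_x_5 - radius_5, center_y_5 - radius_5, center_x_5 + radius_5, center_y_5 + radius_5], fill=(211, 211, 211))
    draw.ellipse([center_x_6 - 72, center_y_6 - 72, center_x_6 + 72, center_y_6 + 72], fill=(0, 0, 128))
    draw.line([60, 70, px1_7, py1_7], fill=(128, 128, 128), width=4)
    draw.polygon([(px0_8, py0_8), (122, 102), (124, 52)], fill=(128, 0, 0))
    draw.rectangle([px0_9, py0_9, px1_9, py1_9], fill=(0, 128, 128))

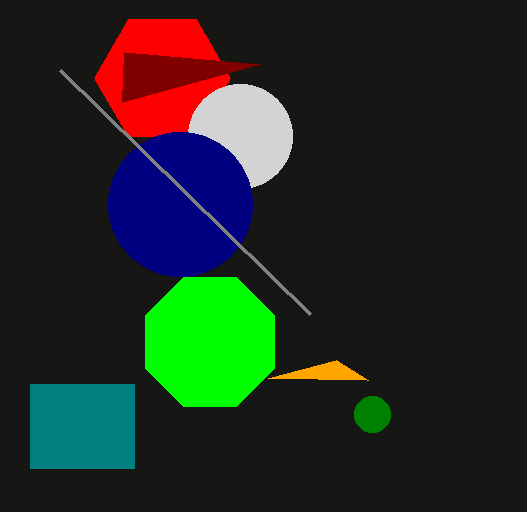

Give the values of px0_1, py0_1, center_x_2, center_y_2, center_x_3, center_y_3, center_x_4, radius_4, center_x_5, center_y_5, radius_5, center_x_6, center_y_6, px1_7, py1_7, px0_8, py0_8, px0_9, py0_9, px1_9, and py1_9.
px0_1 = 368
py0_1 = 380
center_x_2 = 162
center_y_2 = 78
center_x_3 = 210
center_y_3 = 342
center_x_4 = 372
radius_4 = 18
center_x_5 = 240
center_y_5 = 136
radius_5 = 52
center_x_6 = 180
center_y_6 = 204
px1_7 = 310
py1_7 = 314
px0_8 = 260
py0_8 = 64
px0_9 = 30
py0_9 = 384
px1_9 = 134
py1_9 = 468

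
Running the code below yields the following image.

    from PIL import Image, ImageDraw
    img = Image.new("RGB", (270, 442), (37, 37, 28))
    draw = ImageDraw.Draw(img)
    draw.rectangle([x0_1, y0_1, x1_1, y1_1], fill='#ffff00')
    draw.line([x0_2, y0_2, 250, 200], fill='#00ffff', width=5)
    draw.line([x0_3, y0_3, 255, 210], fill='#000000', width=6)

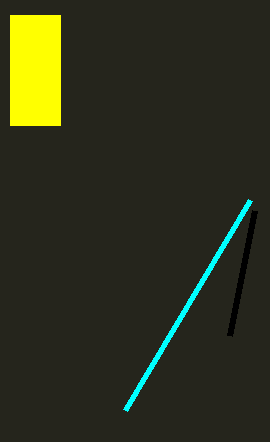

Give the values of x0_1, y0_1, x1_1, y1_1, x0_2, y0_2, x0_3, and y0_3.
x0_1 = 10
y0_1 = 15
x1_1 = 60
y1_1 = 125
x0_2 = 125
y0_2 = 410
x0_3 = 230
y0_3 = 335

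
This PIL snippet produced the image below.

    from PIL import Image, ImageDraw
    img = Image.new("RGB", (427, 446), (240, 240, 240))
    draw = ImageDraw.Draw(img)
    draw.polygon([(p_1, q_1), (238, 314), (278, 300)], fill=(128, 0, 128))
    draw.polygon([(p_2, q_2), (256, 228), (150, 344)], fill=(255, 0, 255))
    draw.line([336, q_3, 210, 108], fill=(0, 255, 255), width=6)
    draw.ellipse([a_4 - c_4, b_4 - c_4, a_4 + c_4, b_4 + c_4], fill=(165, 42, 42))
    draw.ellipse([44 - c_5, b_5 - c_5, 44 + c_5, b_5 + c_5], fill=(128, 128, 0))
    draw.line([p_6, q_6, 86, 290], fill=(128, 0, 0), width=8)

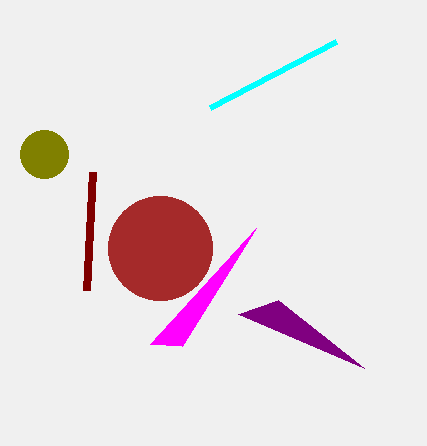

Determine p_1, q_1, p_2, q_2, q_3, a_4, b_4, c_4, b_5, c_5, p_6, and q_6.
p_1 = 364, q_1 = 368, p_2 = 182, q_2 = 346, q_3 = 42, a_4 = 160, b_4 = 248, c_4 = 52, b_5 = 154, c_5 = 24, p_6 = 92, q_6 = 172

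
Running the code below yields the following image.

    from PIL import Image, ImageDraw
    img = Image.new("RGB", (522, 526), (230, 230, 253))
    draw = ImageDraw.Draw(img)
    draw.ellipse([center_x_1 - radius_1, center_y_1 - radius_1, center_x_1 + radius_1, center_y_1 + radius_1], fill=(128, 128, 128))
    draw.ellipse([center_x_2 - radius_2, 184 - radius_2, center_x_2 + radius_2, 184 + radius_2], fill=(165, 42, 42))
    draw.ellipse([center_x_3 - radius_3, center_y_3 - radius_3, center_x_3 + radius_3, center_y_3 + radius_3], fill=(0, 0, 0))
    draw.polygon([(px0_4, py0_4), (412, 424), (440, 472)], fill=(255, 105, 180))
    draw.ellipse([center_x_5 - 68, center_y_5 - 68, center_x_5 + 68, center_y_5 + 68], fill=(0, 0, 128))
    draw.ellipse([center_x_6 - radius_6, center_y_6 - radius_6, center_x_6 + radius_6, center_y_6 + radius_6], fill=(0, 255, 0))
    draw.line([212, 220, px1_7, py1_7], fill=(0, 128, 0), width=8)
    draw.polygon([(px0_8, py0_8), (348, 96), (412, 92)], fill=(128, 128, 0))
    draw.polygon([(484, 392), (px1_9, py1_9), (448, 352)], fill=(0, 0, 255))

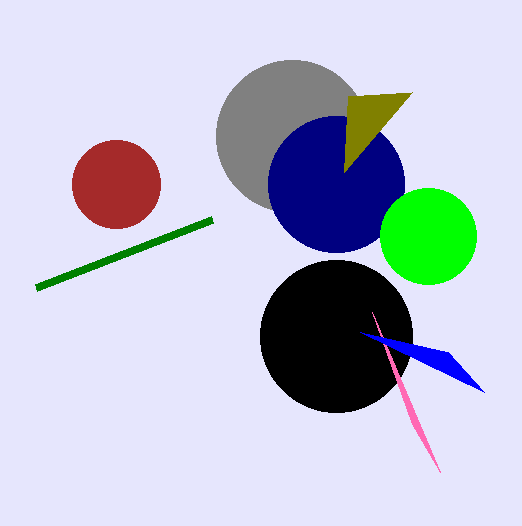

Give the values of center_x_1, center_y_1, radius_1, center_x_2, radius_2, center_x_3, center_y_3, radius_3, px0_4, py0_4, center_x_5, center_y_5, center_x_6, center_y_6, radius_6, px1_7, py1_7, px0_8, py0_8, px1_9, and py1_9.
center_x_1 = 292, center_y_1 = 136, radius_1 = 76, center_x_2 = 116, radius_2 = 44, center_x_3 = 336, center_y_3 = 336, radius_3 = 76, px0_4 = 372, py0_4 = 312, center_x_5 = 336, center_y_5 = 184, center_x_6 = 428, center_y_6 = 236, radius_6 = 48, px1_7 = 36, py1_7 = 288, px0_8 = 344, py0_8 = 172, px1_9 = 360, py1_9 = 332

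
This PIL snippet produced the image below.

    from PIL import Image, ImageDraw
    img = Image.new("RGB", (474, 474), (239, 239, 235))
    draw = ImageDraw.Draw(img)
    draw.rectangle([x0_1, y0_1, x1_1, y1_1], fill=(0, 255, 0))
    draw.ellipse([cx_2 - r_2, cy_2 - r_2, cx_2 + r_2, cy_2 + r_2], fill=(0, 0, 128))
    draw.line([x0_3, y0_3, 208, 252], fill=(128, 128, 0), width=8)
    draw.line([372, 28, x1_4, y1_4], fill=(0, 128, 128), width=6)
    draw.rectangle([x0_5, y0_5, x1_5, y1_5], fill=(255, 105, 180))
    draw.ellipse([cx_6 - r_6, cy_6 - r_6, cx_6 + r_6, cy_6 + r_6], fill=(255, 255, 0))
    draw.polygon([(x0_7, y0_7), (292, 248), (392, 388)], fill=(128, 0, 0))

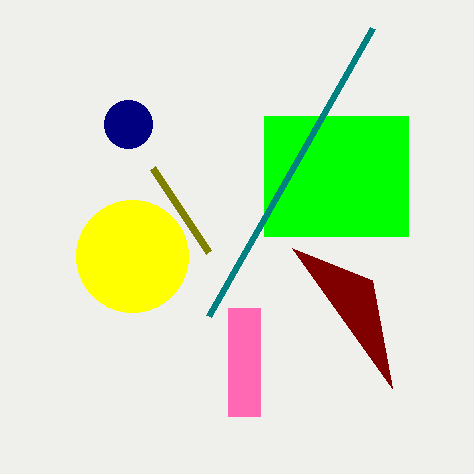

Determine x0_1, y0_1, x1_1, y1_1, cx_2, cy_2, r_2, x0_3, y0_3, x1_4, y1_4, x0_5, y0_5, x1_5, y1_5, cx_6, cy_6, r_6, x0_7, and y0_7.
x0_1 = 264; y0_1 = 116; x1_1 = 408; y1_1 = 236; cx_2 = 128; cy_2 = 124; r_2 = 24; x0_3 = 152; y0_3 = 168; x1_4 = 208; y1_4 = 316; x0_5 = 228; y0_5 = 308; x1_5 = 260; y1_5 = 416; cx_6 = 132; cy_6 = 256; r_6 = 56; x0_7 = 372; y0_7 = 280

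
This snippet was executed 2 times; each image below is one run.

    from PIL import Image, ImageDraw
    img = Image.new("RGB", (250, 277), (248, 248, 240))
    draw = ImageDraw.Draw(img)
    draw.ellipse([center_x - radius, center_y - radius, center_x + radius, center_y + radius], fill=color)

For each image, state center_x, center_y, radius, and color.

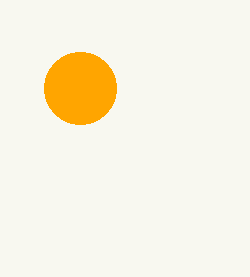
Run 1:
center_x = 80, center_y = 88, radius = 36, color = 'orange'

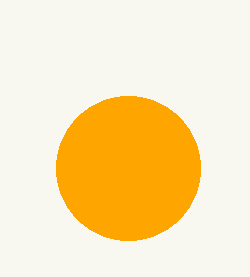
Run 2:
center_x = 128
center_y = 168
radius = 72
color = 'orange'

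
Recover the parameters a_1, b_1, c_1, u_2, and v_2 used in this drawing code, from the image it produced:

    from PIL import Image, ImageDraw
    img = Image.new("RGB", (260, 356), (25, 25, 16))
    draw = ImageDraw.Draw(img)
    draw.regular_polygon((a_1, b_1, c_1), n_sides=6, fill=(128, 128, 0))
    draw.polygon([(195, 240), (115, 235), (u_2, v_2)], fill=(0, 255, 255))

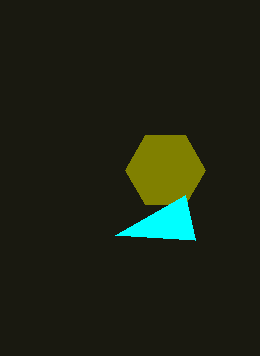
a_1 = 165, b_1 = 170, c_1 = 40, u_2 = 185, v_2 = 195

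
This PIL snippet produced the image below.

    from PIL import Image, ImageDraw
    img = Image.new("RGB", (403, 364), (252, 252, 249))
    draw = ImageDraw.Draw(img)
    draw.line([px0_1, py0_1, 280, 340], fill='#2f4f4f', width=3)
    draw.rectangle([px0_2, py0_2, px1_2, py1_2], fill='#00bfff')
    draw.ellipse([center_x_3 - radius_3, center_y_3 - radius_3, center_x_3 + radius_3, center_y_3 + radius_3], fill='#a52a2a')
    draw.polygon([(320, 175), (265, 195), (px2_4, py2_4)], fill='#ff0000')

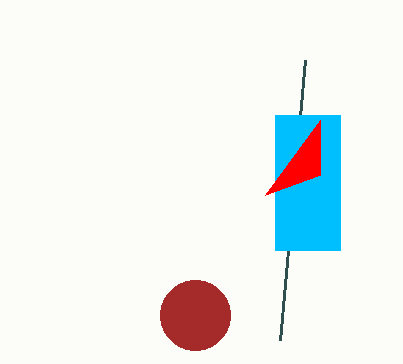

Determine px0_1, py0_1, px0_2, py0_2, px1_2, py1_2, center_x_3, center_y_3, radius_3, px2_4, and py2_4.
px0_1 = 305; py0_1 = 60; px0_2 = 275; py0_2 = 115; px1_2 = 340; py1_2 = 250; center_x_3 = 195; center_y_3 = 315; radius_3 = 35; px2_4 = 320; py2_4 = 120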